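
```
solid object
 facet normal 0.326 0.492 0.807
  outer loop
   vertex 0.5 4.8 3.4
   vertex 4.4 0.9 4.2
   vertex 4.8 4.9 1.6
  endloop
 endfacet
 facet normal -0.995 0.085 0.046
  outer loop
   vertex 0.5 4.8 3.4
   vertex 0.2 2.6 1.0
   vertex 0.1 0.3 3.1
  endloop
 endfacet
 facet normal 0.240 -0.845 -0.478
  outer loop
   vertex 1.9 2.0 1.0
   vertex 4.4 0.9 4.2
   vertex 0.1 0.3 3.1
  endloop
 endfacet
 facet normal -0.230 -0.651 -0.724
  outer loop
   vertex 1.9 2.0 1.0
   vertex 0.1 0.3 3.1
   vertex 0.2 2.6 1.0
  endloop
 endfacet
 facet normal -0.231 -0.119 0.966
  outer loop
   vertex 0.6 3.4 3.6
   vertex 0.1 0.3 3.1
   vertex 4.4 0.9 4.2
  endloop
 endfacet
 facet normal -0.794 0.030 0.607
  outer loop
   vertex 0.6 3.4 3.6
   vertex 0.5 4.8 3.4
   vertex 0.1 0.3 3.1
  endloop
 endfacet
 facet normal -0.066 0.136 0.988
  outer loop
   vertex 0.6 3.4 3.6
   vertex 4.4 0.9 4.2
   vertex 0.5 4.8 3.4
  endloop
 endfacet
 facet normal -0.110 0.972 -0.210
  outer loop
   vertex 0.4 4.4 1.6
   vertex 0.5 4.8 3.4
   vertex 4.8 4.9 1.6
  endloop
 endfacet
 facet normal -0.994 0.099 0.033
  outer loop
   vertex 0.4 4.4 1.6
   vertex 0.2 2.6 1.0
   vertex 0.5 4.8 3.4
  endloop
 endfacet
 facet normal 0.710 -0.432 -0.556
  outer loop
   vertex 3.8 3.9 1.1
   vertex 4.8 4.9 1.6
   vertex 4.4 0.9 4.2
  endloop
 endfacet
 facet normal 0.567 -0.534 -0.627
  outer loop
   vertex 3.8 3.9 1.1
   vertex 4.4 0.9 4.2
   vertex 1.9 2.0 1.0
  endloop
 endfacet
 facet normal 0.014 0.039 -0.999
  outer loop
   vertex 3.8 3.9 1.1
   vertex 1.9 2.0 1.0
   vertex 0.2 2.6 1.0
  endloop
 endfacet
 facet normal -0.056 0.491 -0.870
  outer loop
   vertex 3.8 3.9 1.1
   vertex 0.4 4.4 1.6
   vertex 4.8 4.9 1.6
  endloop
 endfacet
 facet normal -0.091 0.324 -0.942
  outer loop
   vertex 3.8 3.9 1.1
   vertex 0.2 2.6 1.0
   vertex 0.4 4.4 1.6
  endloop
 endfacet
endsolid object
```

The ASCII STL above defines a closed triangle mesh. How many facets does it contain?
14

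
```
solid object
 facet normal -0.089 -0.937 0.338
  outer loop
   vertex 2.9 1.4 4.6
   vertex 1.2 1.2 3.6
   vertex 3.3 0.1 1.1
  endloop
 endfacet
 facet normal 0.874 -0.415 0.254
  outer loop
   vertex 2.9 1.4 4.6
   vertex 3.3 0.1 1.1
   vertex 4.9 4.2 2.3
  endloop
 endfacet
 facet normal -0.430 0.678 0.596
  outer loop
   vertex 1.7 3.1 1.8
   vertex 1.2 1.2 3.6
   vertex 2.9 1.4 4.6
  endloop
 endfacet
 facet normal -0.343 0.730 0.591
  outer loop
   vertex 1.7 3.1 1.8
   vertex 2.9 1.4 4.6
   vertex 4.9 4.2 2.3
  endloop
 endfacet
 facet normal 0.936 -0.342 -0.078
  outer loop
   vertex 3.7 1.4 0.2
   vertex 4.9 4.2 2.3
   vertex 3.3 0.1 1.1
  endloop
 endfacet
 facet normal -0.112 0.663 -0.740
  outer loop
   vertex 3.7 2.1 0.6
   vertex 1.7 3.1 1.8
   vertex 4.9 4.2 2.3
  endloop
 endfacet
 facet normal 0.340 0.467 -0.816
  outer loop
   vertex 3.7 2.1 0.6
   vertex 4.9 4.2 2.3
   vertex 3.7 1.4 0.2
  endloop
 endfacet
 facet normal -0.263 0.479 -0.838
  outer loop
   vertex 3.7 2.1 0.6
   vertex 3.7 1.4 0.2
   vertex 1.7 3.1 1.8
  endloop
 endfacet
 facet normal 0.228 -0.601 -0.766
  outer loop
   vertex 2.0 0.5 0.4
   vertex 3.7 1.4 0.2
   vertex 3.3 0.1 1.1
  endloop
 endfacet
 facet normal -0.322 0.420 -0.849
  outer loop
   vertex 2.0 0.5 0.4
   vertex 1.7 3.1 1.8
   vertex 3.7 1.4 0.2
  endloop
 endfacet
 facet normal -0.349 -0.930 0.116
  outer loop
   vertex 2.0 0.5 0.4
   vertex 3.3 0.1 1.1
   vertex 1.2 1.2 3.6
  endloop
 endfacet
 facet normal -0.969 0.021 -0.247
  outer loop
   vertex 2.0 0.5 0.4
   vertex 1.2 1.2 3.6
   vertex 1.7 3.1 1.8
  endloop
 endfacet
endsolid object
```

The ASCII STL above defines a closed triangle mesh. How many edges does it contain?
18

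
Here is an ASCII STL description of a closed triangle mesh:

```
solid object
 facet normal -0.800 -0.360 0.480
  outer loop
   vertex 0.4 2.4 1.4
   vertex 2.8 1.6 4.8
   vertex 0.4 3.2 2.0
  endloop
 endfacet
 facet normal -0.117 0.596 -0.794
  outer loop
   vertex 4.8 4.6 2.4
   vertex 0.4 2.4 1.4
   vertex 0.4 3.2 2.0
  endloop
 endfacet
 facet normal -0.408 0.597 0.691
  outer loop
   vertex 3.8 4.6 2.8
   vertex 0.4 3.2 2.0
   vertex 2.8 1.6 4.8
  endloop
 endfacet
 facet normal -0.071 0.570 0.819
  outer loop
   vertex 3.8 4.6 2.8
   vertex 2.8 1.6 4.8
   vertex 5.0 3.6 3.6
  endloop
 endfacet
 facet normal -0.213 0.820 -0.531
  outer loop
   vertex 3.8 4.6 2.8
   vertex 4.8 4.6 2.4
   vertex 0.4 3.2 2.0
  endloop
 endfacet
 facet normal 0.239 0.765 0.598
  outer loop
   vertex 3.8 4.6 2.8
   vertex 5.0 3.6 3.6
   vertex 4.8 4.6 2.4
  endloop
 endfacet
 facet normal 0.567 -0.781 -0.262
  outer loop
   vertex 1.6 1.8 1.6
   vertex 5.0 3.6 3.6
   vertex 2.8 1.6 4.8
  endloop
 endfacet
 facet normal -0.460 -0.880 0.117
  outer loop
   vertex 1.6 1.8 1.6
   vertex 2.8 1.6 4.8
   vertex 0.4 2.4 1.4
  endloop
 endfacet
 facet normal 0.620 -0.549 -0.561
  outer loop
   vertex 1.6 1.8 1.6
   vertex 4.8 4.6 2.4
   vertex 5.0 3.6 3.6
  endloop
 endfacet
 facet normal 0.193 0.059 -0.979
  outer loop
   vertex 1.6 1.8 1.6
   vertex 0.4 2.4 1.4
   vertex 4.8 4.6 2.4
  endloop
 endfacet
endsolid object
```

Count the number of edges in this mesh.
15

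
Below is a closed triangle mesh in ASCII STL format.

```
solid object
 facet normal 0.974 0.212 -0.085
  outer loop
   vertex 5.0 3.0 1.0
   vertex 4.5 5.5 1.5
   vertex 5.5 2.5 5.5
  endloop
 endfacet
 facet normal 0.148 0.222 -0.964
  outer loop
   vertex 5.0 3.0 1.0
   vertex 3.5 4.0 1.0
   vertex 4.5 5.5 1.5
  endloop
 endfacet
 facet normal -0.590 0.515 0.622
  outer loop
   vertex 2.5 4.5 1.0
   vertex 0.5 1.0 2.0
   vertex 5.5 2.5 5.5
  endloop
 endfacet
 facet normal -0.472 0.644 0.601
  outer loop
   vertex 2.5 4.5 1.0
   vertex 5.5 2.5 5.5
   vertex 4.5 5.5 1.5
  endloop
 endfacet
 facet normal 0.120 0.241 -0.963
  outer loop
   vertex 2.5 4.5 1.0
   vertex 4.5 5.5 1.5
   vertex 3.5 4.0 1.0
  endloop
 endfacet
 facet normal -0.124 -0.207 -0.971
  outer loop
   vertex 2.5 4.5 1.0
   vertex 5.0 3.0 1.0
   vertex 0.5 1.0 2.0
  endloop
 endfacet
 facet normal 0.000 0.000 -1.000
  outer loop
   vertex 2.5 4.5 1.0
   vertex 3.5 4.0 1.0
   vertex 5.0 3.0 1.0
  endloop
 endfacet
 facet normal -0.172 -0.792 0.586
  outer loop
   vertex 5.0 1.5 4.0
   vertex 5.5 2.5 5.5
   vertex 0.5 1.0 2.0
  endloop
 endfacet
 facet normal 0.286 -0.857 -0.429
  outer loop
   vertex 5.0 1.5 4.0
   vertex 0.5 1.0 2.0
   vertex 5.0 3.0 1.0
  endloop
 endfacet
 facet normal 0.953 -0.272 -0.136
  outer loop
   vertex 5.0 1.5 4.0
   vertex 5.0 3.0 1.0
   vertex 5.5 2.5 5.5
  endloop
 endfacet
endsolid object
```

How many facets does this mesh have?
10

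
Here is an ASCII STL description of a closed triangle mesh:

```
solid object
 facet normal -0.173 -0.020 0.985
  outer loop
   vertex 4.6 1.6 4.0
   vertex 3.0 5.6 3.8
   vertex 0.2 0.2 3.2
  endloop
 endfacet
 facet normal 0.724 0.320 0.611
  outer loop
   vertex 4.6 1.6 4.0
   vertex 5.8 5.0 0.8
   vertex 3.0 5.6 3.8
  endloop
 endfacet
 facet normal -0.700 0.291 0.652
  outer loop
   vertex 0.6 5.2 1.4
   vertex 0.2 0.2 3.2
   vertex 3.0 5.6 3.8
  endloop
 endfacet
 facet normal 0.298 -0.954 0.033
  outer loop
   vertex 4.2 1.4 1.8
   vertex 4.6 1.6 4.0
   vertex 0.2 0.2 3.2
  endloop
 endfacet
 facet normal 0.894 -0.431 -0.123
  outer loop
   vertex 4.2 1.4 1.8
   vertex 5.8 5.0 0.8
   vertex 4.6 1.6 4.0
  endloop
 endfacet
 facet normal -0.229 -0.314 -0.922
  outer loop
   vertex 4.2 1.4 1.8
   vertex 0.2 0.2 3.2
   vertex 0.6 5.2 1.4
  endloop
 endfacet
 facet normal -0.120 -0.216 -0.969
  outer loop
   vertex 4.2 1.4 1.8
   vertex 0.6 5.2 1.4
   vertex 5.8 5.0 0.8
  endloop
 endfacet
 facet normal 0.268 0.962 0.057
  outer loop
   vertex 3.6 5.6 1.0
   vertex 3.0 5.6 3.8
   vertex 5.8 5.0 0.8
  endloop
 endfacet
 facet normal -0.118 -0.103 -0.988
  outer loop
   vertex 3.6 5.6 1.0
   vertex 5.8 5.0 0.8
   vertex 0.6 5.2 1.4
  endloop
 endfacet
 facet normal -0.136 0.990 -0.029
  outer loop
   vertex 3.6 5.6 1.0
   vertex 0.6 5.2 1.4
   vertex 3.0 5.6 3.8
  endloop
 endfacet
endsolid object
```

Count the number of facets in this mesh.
10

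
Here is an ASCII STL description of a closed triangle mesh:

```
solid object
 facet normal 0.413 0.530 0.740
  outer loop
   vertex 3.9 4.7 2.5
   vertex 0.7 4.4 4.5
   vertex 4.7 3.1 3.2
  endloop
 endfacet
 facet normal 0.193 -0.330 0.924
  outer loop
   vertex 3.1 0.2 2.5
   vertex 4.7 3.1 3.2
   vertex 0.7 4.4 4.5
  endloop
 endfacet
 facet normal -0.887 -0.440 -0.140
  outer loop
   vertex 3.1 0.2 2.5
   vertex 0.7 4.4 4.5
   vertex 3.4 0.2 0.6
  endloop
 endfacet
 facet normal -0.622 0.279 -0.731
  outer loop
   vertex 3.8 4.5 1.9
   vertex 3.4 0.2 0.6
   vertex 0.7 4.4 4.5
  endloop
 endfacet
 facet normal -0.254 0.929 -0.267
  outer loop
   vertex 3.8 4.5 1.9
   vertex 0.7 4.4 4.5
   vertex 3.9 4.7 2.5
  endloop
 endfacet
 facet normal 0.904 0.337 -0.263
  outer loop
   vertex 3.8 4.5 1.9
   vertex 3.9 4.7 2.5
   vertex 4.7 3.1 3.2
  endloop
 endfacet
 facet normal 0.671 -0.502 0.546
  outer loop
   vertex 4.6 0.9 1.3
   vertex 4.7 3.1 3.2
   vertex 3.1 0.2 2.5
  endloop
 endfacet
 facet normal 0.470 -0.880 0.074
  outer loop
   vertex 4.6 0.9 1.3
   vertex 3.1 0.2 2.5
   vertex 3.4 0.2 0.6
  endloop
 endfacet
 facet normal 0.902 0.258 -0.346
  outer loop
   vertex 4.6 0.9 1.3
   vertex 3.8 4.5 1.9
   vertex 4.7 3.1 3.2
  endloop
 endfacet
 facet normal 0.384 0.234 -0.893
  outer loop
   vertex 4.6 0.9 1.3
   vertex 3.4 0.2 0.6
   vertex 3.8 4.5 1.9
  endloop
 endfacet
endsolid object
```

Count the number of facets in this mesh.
10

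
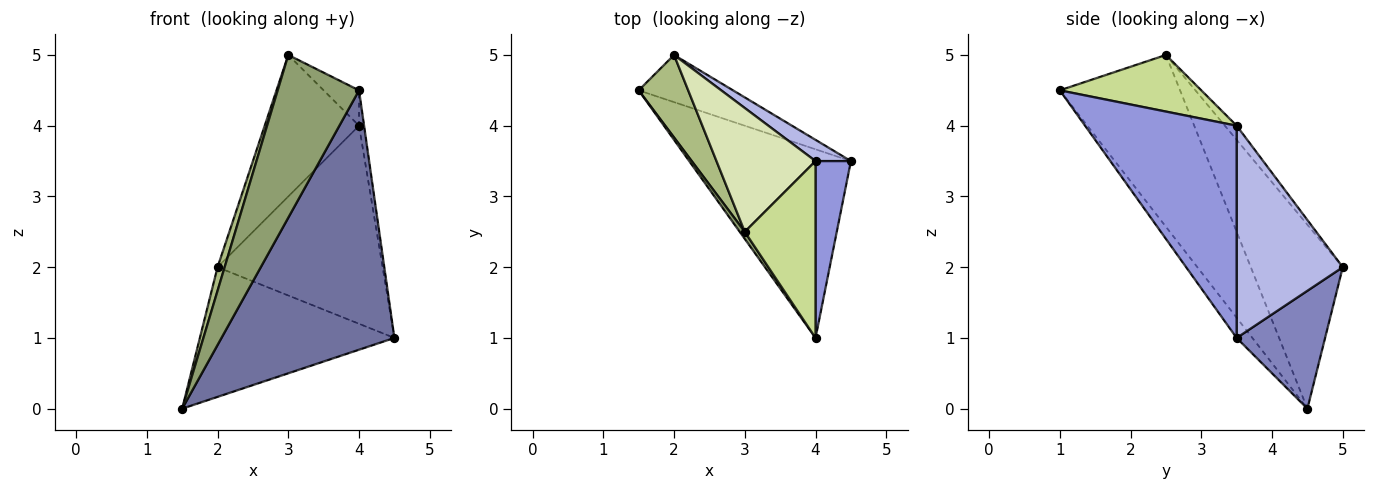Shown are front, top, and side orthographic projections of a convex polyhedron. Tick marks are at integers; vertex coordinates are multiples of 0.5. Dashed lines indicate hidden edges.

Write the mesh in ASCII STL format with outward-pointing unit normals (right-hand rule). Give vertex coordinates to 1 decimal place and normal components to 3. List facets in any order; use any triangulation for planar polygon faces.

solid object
 facet normal -0.073 -0.807 -0.587
  outer loop
   vertex 4.0 1.0 4.5
   vertex 1.5 4.5 0.0
   vertex 4.5 3.5 1.0
  endloop
 endfacet
 facet normal 0.393 0.864 -0.314
  outer loop
   vertex 2.0 5.0 2.0
   vertex 4.5 3.5 1.0
   vertex 1.5 4.5 0.0
  endloop
 endfacet
 facet normal 0.986 0.033 0.164
  outer loop
   vertex 4.0 3.5 4.0
   vertex 4.0 1.0 4.5
   vertex 4.5 3.5 1.0
  endloop
 endfacet
 facet normal 0.539 0.838 0.090
  outer loop
   vertex 4.0 3.5 4.0
   vertex 4.5 3.5 1.0
   vertex 2.0 5.0 2.0
  endloop
 endfacet
 facet normal -0.828 -0.560 0.024
  outer loop
   vertex 3.0 2.5 5.0
   vertex 1.5 4.5 0.0
   vertex 4.0 1.0 4.5
  endloop
 endfacet
 facet normal -0.963 -0.074 0.259
  outer loop
   vertex 3.0 2.5 5.0
   vertex 2.0 5.0 2.0
   vertex 1.5 4.5 0.0
  endloop
 endfacet
 facet normal 0.617 0.154 0.772
  outer loop
   vertex 3.0 2.5 5.0
   vertex 4.0 1.0 4.5
   vertex 4.0 3.5 4.0
  endloop
 endfacet
 facet normal -0.094 0.749 0.656
  outer loop
   vertex 3.0 2.5 5.0
   vertex 4.0 3.5 4.0
   vertex 2.0 5.0 2.0
  endloop
 endfacet
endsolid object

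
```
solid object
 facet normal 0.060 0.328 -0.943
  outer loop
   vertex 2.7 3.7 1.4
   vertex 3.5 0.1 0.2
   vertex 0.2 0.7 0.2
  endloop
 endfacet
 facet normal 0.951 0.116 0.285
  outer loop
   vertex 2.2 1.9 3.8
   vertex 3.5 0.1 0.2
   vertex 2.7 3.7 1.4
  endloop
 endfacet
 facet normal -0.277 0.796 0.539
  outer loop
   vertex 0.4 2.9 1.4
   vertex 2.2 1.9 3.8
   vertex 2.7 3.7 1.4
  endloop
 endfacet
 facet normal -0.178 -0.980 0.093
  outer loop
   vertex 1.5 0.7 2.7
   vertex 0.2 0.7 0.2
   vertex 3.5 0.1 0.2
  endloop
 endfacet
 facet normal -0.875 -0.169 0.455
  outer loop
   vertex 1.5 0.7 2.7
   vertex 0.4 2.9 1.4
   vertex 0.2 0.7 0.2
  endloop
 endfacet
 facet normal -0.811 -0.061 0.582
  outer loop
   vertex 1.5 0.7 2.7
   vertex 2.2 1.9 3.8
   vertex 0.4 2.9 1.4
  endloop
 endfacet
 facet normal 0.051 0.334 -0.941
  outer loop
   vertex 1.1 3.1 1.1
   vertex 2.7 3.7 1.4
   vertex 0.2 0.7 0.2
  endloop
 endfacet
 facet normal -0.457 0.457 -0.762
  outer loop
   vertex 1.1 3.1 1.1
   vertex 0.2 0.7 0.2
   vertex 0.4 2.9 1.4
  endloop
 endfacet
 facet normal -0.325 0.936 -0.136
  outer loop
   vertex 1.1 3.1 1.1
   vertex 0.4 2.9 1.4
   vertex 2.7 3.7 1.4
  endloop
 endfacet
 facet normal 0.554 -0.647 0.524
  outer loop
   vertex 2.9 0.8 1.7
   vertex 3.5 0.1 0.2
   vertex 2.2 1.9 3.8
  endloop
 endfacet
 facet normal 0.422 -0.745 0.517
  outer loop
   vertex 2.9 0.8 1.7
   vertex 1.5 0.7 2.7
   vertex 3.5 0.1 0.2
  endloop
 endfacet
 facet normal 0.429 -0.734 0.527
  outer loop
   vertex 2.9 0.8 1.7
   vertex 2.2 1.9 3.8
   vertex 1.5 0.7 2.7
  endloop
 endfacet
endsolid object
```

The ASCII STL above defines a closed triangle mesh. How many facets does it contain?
12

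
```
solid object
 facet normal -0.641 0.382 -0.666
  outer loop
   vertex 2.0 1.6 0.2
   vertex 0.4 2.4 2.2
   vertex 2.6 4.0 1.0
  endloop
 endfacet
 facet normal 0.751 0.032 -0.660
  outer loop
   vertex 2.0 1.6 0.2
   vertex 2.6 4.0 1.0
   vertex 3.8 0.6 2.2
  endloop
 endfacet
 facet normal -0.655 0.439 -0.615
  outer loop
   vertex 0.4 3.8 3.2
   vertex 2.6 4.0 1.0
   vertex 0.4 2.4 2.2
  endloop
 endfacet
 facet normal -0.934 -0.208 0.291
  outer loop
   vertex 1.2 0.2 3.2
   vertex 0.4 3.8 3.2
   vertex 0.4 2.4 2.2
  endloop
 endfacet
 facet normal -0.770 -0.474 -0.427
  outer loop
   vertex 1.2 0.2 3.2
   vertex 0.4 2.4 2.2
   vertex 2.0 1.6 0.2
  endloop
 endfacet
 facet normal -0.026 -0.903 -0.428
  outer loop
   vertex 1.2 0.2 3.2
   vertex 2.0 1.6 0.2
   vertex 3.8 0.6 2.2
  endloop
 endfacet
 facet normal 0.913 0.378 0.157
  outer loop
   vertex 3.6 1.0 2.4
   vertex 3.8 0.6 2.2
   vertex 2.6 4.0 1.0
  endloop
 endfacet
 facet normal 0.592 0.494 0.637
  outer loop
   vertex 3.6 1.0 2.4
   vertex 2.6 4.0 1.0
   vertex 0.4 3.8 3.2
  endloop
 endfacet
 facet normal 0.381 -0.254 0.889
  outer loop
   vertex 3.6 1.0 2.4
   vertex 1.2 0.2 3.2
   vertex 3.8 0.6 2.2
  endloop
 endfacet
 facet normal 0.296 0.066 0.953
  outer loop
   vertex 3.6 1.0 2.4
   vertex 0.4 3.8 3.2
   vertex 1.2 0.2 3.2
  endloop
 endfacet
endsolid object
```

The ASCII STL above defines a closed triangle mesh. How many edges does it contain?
15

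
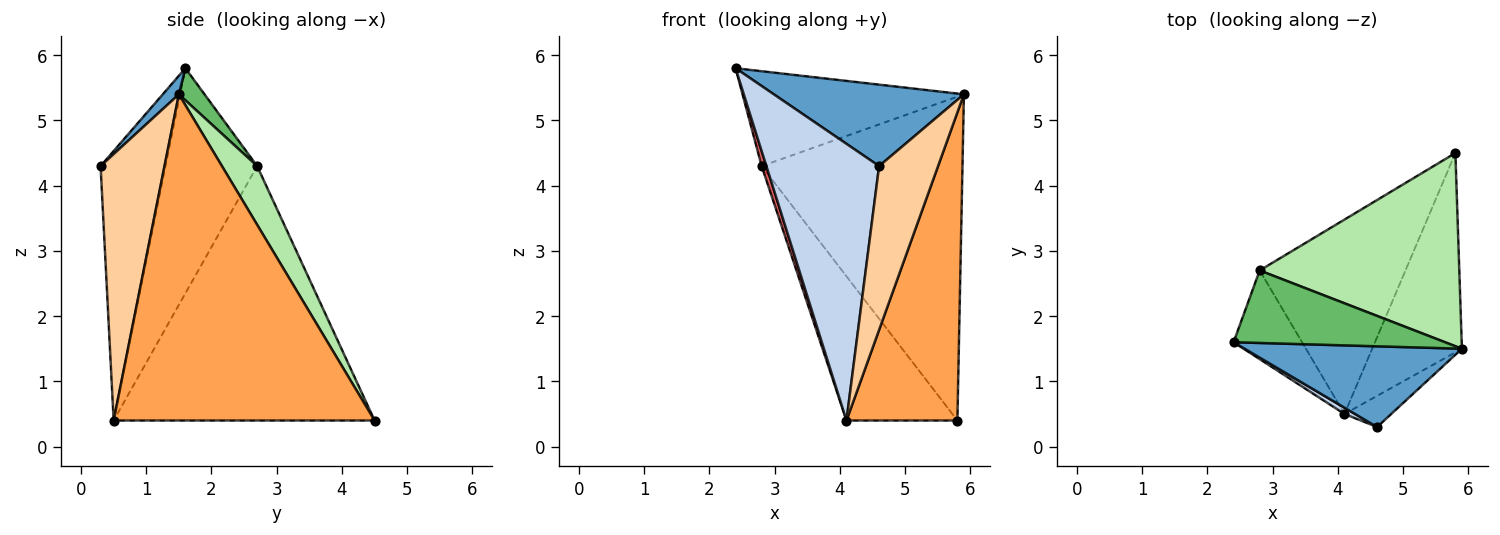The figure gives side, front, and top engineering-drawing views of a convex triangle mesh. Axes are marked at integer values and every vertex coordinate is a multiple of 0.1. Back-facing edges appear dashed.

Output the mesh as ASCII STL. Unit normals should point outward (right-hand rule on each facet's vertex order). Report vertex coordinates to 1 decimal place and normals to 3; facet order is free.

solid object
 facet normal 0.060 -0.709 0.703
  outer loop
   vertex 4.6 0.3 4.3
   vertex 5.9 1.5 5.4
   vertex 2.4 1.6 5.8
  endloop
 endfacet
 facet normal -0.499 -0.867 0.020
  outer loop
   vertex 4.1 0.5 0.4
   vertex 4.6 0.3 4.3
   vertex 2.4 1.6 5.8
  endloop
 endfacet
 facet normal 0.892 -0.379 -0.245
  outer loop
   vertex 4.1 0.5 0.4
   vertex 5.8 4.5 0.4
   vertex 5.9 1.5 5.4
  endloop
 endfacet
 facet normal 0.729 -0.672 -0.128
  outer loop
   vertex 4.1 0.5 0.4
   vertex 5.9 1.5 5.4
   vertex 4.6 0.3 4.3
  endloop
 endfacet
 facet normal 0.092 0.791 0.605
  outer loop
   vertex 2.8 2.7 4.3
   vertex 2.4 1.6 5.8
   vertex 5.9 1.5 5.4
  endloop
 endfacet
 facet normal 0.149 0.849 0.507
  outer loop
   vertex 2.8 2.7 4.3
   vertex 5.9 1.5 5.4
   vertex 5.8 4.5 0.4
  endloop
 endfacet
 facet normal -0.956 -0.049 -0.291
  outer loop
   vertex 2.8 2.7 4.3
   vertex 4.1 0.5 0.4
   vertex 2.4 1.6 5.8
  endloop
 endfacet
 facet normal -0.814 0.346 -0.467
  outer loop
   vertex 2.8 2.7 4.3
   vertex 5.8 4.5 0.4
   vertex 4.1 0.5 0.4
  endloop
 endfacet
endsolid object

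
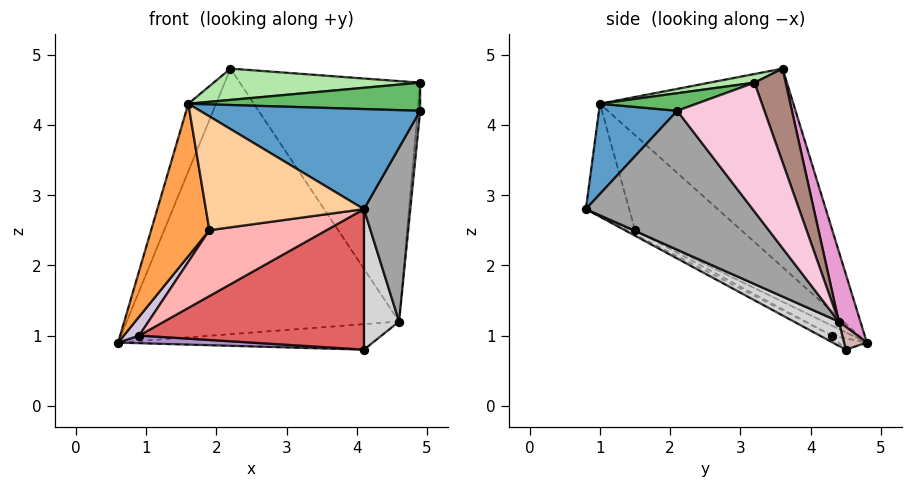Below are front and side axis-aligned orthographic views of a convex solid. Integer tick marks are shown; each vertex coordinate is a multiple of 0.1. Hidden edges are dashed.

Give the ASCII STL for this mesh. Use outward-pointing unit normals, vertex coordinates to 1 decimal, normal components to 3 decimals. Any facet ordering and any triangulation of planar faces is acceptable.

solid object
 facet normal 0.276 -0.778 0.564
  outer loop
   vertex 1.6 1.0 4.3
   vertex 4.1 0.8 2.8
   vertex 4.9 2.1 4.2
  endloop
 endfacet
 facet normal -0.903 0.129 0.410
  outer loop
   vertex 2.2 3.6 4.8
   vertex 0.6 4.8 0.9
   vertex 1.6 1.0 4.3
  endloop
 endfacet
 facet normal -0.844 -0.463 -0.269
  outer loop
   vertex 1.9 1.5 2.5
   vertex 1.6 1.0 4.3
   vertex 0.6 4.8 0.9
  endloop
 endfacet
 facet normal -0.252 -0.921 -0.298
  outer loop
   vertex 1.9 1.5 2.5
   vertex 4.1 0.8 2.8
   vertex 1.6 1.0 4.3
  endloop
 endfacet
 facet normal 0.141 -0.338 0.930
  outer loop
   vertex 4.9 3.2 4.6
   vertex 1.6 1.0 4.3
   vertex 4.9 2.1 4.2
  endloop
 endfacet
 facet normal 0.043 -0.198 0.979
  outer loop
   vertex 4.9 3.2 4.6
   vertex 2.2 3.6 4.8
   vertex 1.6 1.0 4.3
  endloop
 endfacet
 facet normal -0.025 -0.475 -0.879
  outer loop
   vertex 0.9 4.3 1.0
   vertex 4.1 4.5 0.8
   vertex 4.1 0.8 2.8
  endloop
 endfacet
 facet normal -0.034 -0.481 -0.876
  outer loop
   vertex 0.9 4.3 1.0
   vertex 4.1 0.8 2.8
   vertex 1.9 1.5 2.5
  endloop
 endfacet
 facet normal -0.047 -0.223 -0.974
  outer loop
   vertex 0.9 4.3 1.0
   vertex 0.6 4.8 0.9
   vertex 4.1 4.5 0.8
  endloop
 endfacet
 facet normal -0.694 -0.517 -0.502
  outer loop
   vertex 0.9 4.3 1.0
   vertex 1.9 1.5 2.5
   vertex 0.6 4.8 0.9
  endloop
 endfacet
 facet normal 0.162 0.935 0.316
  outer loop
   vertex 4.6 4.4 1.2
   vertex 2.2 3.6 4.8
   vertex 4.9 3.2 4.6
  endloop
 endfacet
 facet normal 0.088 0.987 0.136
  outer loop
   vertex 4.6 4.4 1.2
   vertex 4.1 4.5 0.8
   vertex 0.6 4.8 0.9
  endloop
 endfacet
 facet normal 0.076 0.961 0.265
  outer loop
   vertex 4.6 4.4 1.2
   vertex 0.6 4.8 0.9
   vertex 2.2 3.6 4.8
  endloop
 endfacet
 facet normal 0.997 0.028 -0.078
  outer loop
   vertex 4.6 4.4 1.2
   vertex 4.9 3.2 4.6
   vertex 4.9 2.1 4.2
  endloop
 endfacet
 facet normal 0.922 -0.256 -0.289
  outer loop
   vertex 4.6 4.4 1.2
   vertex 4.9 2.1 4.2
   vertex 4.1 0.8 2.8
  endloop
 endfacet
 facet normal 0.520 -0.406 -0.751
  outer loop
   vertex 4.6 4.4 1.2
   vertex 4.1 0.8 2.8
   vertex 4.1 4.5 0.8
  endloop
 endfacet
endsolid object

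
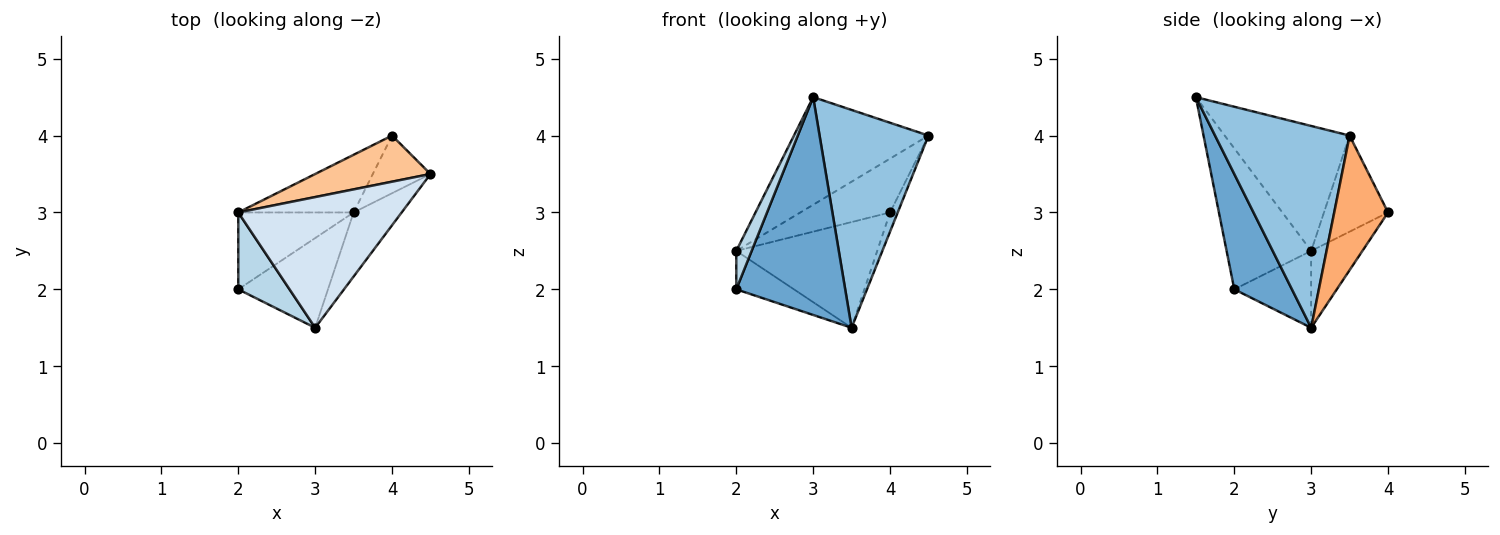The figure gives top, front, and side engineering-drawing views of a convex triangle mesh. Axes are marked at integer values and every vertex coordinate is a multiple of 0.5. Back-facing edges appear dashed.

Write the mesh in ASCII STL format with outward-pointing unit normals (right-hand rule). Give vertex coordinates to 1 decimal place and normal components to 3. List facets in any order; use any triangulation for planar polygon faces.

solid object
 facet normal 0.440 -0.831 -0.342
  outer loop
   vertex 3.5 3.0 1.5
   vertex 3.0 1.5 4.5
   vertex 2.0 2.0 2.0
  endloop
 endfacet
 facet normal 0.764 -0.619 -0.182
  outer loop
   vertex 3.5 3.0 1.5
   vertex 4.5 3.5 4.0
   vertex 3.0 1.5 4.5
  endloop
 endfacet
 facet normal -0.926 -0.168 0.337
  outer loop
   vertex 2.0 3.0 2.5
   vertex 2.0 2.0 2.0
   vertex 3.0 1.5 4.5
  endloop
 endfacet
 facet normal -0.508 0.547 0.665
  outer loop
   vertex 2.0 3.0 2.5
   vertex 3.0 1.5 4.5
   vertex 4.5 3.5 4.0
  endloop
 endfacet
 facet normal -0.512 0.384 -0.768
  outer loop
   vertex 2.0 3.0 2.5
   vertex 3.5 3.0 1.5
   vertex 2.0 2.0 2.0
  endloop
 endfacet
 facet normal 0.911 0.130 -0.391
  outer loop
   vertex 4.0 4.0 3.0
   vertex 4.5 3.5 4.0
   vertex 3.5 3.0 1.5
  endloop
 endfacet
 facet normal -0.477 0.667 0.572
  outer loop
   vertex 4.0 4.0 3.0
   vertex 2.0 3.0 2.5
   vertex 4.5 3.5 4.0
  endloop
 endfacet
 facet normal -0.304 0.836 -0.456
  outer loop
   vertex 4.0 4.0 3.0
   vertex 3.5 3.0 1.5
   vertex 2.0 3.0 2.5
  endloop
 endfacet
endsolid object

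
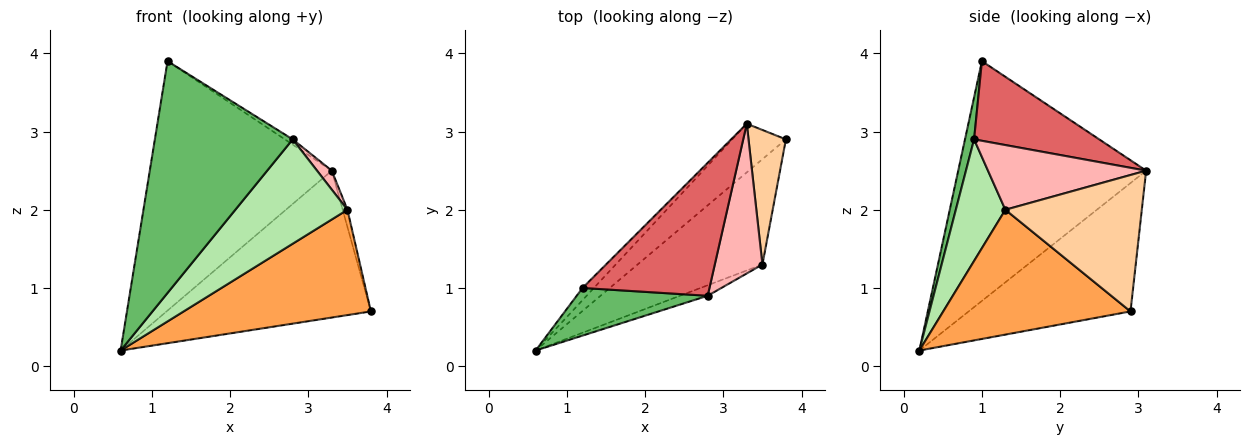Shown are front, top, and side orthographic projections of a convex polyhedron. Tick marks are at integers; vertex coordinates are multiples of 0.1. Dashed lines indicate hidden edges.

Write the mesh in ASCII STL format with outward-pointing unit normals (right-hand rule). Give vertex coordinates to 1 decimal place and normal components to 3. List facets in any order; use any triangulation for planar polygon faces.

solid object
 facet normal -0.601 0.759 -0.251
  outer loop
   vertex 3.3 3.1 2.5
   vertex 3.8 2.9 0.7
   vertex 0.6 0.2 0.2
  endloop
 endfacet
 facet normal -0.718 0.695 -0.034
  outer loop
   vertex 1.2 1.0 3.9
   vertex 3.3 3.1 2.5
   vertex 0.6 0.2 0.2
  endloop
 endfacet
 facet normal 0.577 -0.577 -0.577
  outer loop
   vertex 3.5 1.3 2.0
   vertex 0.6 0.2 0.2
   vertex 3.8 2.9 0.7
  endloop
 endfacet
 facet normal 0.964 0.034 0.264
  outer loop
   vertex 3.5 1.3 2.0
   vertex 3.8 2.9 0.7
   vertex 3.3 3.1 2.5
  endloop
 endfacet
 facet normal 0.064 -0.977 0.201
  outer loop
   vertex 2.8 0.9 2.9
   vertex 1.2 1.0 3.9
   vertex 0.6 0.2 0.2
  endloop
 endfacet
 facet normal 0.402 -0.911 -0.092
  outer loop
   vertex 2.8 0.9 2.9
   vertex 0.6 0.2 0.2
   vertex 3.5 1.3 2.0
  endloop
 endfacet
 facet normal 0.531 0.033 0.847
  outer loop
   vertex 2.8 0.9 2.9
   vertex 3.3 3.1 2.5
   vertex 1.2 1.0 3.9
  endloop
 endfacet
 facet normal 0.803 -0.075 0.591
  outer loop
   vertex 2.8 0.9 2.9
   vertex 3.5 1.3 2.0
   vertex 3.3 3.1 2.5
  endloop
 endfacet
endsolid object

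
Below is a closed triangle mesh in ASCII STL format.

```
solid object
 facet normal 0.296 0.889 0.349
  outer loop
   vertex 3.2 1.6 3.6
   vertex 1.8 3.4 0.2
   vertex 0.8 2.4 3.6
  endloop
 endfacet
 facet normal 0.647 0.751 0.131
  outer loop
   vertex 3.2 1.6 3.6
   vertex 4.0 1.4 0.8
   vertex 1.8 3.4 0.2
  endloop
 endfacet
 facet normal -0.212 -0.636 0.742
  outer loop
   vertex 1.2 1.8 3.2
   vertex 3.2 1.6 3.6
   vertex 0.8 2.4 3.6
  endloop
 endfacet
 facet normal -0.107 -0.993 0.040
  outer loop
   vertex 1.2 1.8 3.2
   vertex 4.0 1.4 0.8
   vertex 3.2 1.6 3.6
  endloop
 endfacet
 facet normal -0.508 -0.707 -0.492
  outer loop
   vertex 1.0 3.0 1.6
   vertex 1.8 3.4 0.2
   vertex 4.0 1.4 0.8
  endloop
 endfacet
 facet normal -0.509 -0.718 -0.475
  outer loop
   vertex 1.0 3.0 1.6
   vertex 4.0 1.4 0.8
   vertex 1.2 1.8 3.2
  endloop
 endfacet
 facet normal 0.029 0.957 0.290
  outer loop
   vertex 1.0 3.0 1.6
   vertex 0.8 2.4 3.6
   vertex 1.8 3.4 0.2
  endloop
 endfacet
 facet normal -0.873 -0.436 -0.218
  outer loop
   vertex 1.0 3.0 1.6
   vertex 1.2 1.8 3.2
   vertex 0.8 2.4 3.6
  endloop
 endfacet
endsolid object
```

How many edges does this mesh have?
12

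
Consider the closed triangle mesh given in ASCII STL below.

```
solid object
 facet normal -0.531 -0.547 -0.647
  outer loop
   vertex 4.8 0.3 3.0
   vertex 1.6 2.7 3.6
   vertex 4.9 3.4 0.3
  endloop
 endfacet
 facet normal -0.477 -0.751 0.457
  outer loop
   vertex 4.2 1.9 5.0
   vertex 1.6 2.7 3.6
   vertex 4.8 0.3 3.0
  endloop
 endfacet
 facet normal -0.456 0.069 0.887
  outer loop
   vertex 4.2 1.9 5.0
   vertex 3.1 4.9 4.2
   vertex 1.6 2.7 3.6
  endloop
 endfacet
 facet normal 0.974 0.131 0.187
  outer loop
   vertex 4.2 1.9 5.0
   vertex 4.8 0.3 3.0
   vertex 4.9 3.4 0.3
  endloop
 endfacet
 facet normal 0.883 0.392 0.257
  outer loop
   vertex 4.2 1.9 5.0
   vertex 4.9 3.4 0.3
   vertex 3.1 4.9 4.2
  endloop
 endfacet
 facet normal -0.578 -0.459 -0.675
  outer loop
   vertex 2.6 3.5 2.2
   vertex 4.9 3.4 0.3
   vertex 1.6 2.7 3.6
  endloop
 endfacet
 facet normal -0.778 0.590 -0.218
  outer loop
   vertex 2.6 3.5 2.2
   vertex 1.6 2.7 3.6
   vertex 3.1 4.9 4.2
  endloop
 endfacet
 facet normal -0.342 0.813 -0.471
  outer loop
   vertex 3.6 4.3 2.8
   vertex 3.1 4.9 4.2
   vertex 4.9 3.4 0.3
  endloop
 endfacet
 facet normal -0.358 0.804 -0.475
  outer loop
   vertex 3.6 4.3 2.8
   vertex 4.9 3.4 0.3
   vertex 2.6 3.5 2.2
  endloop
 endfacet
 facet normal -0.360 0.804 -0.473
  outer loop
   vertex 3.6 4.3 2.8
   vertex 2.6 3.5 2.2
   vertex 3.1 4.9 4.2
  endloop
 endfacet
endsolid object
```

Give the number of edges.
15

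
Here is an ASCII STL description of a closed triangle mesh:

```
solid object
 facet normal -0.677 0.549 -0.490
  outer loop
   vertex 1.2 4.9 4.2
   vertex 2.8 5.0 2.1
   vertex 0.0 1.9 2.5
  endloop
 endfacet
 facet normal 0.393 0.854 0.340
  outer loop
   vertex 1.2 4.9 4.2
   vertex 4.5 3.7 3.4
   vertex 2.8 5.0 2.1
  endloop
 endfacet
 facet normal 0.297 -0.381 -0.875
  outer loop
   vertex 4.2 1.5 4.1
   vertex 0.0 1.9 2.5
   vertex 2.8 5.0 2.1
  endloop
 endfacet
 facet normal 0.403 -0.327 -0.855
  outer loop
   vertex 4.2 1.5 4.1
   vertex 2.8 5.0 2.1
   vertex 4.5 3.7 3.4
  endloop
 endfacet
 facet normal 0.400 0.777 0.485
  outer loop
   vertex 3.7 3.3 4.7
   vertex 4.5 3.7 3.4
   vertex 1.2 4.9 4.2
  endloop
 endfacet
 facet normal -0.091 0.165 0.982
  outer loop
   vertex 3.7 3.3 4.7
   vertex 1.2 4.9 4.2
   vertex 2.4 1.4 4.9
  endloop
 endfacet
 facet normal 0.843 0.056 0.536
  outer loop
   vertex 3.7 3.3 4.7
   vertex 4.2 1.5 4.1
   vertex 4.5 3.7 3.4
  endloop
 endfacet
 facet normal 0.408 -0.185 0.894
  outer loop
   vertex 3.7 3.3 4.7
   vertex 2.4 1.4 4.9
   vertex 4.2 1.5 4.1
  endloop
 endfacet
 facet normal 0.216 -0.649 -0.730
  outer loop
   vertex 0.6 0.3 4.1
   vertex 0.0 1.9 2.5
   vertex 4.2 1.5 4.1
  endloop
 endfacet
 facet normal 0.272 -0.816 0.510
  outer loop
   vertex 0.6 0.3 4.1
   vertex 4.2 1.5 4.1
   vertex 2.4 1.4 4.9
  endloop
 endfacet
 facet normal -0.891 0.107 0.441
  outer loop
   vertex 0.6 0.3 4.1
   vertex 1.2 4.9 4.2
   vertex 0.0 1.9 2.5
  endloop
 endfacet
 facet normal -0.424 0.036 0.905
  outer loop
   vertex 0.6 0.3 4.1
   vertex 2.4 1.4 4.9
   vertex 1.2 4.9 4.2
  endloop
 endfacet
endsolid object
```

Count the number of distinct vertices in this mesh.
8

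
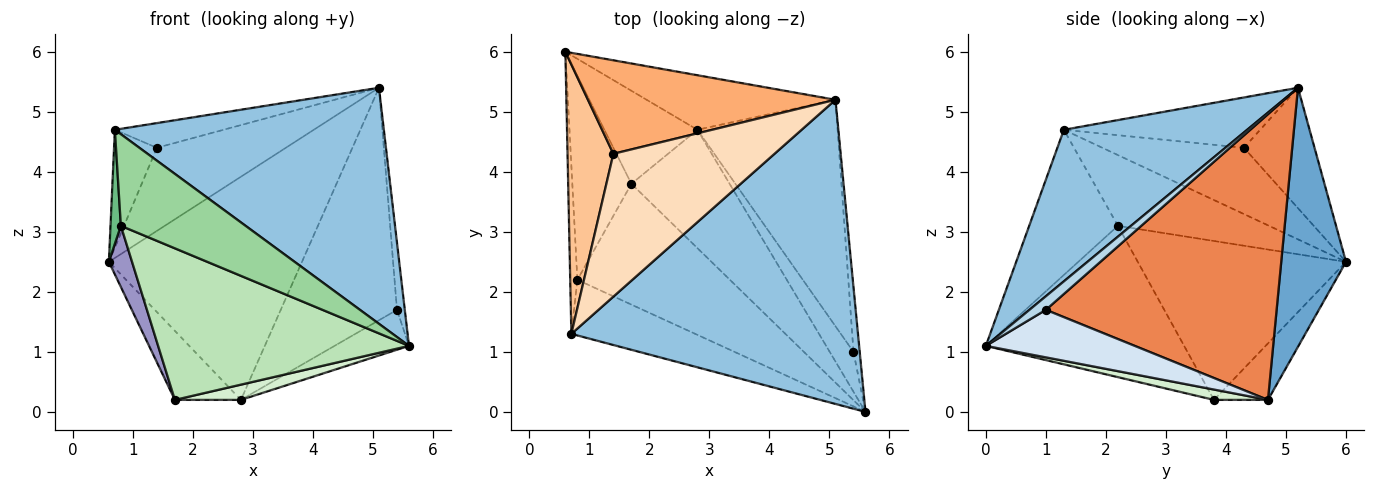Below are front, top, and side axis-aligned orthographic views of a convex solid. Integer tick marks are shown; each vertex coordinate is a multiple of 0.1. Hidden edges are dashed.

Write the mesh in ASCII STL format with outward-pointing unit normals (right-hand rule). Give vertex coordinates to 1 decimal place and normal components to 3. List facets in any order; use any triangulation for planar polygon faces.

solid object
 facet normal 0.310 0.924 -0.226
  outer loop
   vertex 2.8 4.7 0.2
   vertex 0.6 6.0 2.5
   vertex 5.1 5.2 5.4
  endloop
 endfacet
 facet normal 0.385 -0.566 0.729
  outer loop
   vertex 0.7 1.3 4.7
   vertex 5.6 0.0 1.1
   vertex 5.1 5.2 5.4
  endloop
 endfacet
 facet normal 0.835 0.396 -0.382
  outer loop
   vertex 5.4 1.0 1.7
   vertex 5.1 5.2 5.4
   vertex 5.6 0.0 1.1
  endloop
 endfacet
 facet normal 0.816 0.408 -0.408
  outer loop
   vertex 5.4 1.0 1.7
   vertex 5.6 0.0 1.1
   vertex 2.8 4.7 0.2
  endloop
 endfacet
 facet normal 0.818 0.412 -0.401
  outer loop
   vertex 5.4 1.0 1.7
   vertex 2.8 4.7 0.2
   vertex 5.1 5.2 5.4
  endloop
 endfacet
 facet normal -0.342 0.624 0.702
  outer loop
   vertex 1.4 4.3 4.4
   vertex 5.1 5.2 5.4
   vertex 0.6 6.0 2.5
  endloop
 endfacet
 facet normal -0.798 0.241 0.552
  outer loop
   vertex 1.4 4.3 4.4
   vertex 0.6 6.0 2.5
   vertex 0.7 1.3 4.7
  endloop
 endfacet
 facet normal -0.294 0.163 0.942
  outer loop
   vertex 1.4 4.3 4.4
   vertex 0.7 1.3 4.7
   vertex 5.1 5.2 5.4
  endloop
 endfacet
 facet normal -0.993 -0.068 -0.100
  outer loop
   vertex 0.8 2.2 3.1
   vertex 0.7 1.3 4.7
   vertex 0.6 6.0 2.5
  endloop
 endfacet
 facet normal -0.520 -0.730 -0.443
  outer loop
   vertex 0.8 2.2 3.1
   vertex 5.6 0.0 1.1
   vertex 0.7 1.3 4.7
  endloop
 endfacet
 facet normal -0.526 -0.665 -0.530
  outer loop
   vertex 1.7 3.8 0.2
   vertex 5.6 0.0 1.1
   vertex 0.8 2.2 3.1
  endloop
 endfacet
 facet normal 0.104 -0.127 -0.986
  outer loop
   vertex 1.7 3.8 0.2
   vertex 2.8 4.7 0.2
   vertex 5.6 0.0 1.1
  endloop
 endfacet
 facet normal -0.932 -0.104 -0.347
  outer loop
   vertex 1.7 3.8 0.2
   vertex 0.8 2.2 3.1
   vertex 0.6 6.0 2.5
  endloop
 endfacet
 facet normal -0.438 0.536 -0.722
  outer loop
   vertex 1.7 3.8 0.2
   vertex 0.6 6.0 2.5
   vertex 2.8 4.7 0.2
  endloop
 endfacet
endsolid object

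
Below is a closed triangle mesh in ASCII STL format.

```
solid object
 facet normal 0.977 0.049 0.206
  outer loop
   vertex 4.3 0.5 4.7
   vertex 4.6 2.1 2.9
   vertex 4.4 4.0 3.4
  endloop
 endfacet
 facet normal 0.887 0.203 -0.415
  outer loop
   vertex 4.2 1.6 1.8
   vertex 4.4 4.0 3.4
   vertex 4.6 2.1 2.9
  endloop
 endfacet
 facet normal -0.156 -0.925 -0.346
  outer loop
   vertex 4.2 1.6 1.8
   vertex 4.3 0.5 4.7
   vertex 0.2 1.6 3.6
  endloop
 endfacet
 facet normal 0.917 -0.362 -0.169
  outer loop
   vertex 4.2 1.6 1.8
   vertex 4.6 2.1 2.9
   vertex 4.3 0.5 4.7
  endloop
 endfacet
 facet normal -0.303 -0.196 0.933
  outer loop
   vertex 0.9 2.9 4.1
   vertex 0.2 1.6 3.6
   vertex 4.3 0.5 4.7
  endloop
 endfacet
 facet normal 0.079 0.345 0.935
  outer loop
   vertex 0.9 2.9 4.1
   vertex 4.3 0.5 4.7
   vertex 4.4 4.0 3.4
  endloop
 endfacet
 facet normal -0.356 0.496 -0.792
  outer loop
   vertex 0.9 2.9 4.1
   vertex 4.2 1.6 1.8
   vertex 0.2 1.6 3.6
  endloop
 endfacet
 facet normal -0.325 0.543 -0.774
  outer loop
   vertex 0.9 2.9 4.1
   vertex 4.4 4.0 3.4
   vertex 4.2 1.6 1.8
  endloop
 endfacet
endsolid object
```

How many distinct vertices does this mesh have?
6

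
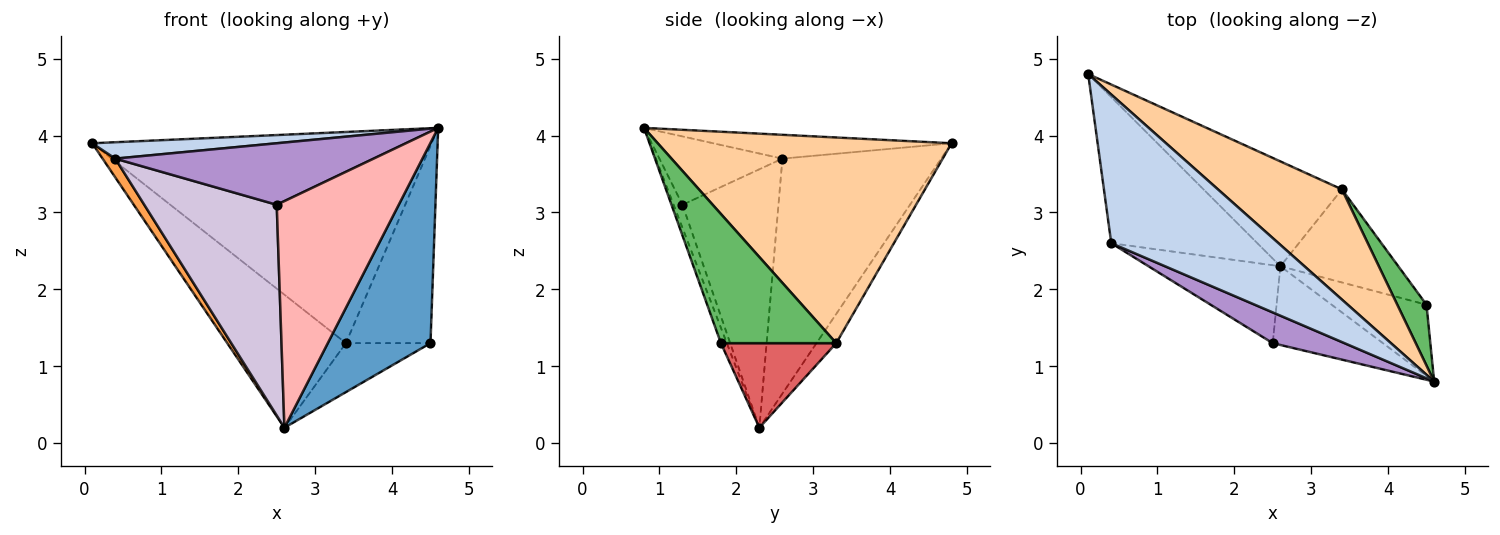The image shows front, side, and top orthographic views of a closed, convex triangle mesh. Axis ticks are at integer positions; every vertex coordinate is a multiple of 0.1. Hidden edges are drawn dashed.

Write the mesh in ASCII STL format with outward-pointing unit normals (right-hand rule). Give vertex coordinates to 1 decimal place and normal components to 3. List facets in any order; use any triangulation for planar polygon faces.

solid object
 facet normal -0.054 -0.941 -0.334
  outer loop
   vertex 4.5 1.8 1.3
   vertex 4.6 0.8 4.1
   vertex 2.6 2.3 0.2
  endloop
 endfacet
 facet normal -0.140 -0.109 0.984
  outer loop
   vertex 0.4 2.6 3.7
   vertex 4.6 0.8 4.1
   vertex 0.1 4.8 3.9
  endloop
 endfacet
 facet normal -0.847 -0.068 -0.527
  outer loop
   vertex 0.4 2.6 3.7
   vertex 0.1 4.8 3.9
   vertex 2.6 2.3 0.2
  endloop
 endfacet
 facet normal 0.609 0.703 0.367
  outer loop
   vertex 3.4 3.3 1.3
   vertex 0.1 4.8 3.9
   vertex 4.6 0.8 4.1
  endloop
 endfacet
 facet normal 0.793 0.582 0.179
  outer loop
   vertex 3.4 3.3 1.3
   vertex 4.6 0.8 4.1
   vertex 4.5 1.8 1.3
  endloop
 endfacet
 facet normal -0.130 0.779 -0.614
  outer loop
   vertex 3.4 3.3 1.3
   vertex 2.6 2.3 0.2
   vertex 0.1 4.8 3.9
  endloop
 endfacet
 facet normal 0.536 0.393 -0.747
  outer loop
   vertex 3.4 3.3 1.3
   vertex 4.5 1.8 1.3
   vertex 2.6 2.3 0.2
  endloop
 endfacet
 facet normal -0.069 -0.942 -0.327
  outer loop
   vertex 2.5 1.3 3.1
   vertex 2.6 2.3 0.2
   vertex 4.6 0.8 4.1
  endloop
 endfacet
 facet normal -0.392 -0.823 0.411
  outer loop
   vertex 2.5 1.3 3.1
   vertex 4.6 0.8 4.1
   vertex 0.4 2.6 3.7
  endloop
 endfacet
 facet normal -0.562 -0.776 -0.287
  outer loop
   vertex 2.5 1.3 3.1
   vertex 0.4 2.6 3.7
   vertex 2.6 2.3 0.2
  endloop
 endfacet
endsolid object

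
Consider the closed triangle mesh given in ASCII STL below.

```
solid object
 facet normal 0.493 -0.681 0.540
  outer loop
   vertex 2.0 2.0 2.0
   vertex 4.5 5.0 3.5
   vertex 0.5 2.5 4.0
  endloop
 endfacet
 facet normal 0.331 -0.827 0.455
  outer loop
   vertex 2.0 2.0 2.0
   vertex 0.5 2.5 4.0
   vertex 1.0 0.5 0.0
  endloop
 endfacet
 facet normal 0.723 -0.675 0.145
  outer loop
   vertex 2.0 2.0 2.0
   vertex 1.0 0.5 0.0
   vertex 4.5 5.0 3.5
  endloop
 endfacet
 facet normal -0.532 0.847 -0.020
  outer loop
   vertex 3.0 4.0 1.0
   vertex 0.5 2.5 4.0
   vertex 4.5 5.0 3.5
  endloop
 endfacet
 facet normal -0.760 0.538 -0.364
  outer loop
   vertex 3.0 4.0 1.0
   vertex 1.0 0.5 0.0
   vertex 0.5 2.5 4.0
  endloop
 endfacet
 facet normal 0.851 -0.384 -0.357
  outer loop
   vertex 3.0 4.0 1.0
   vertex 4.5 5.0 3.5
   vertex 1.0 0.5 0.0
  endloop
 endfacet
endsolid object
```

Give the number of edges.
9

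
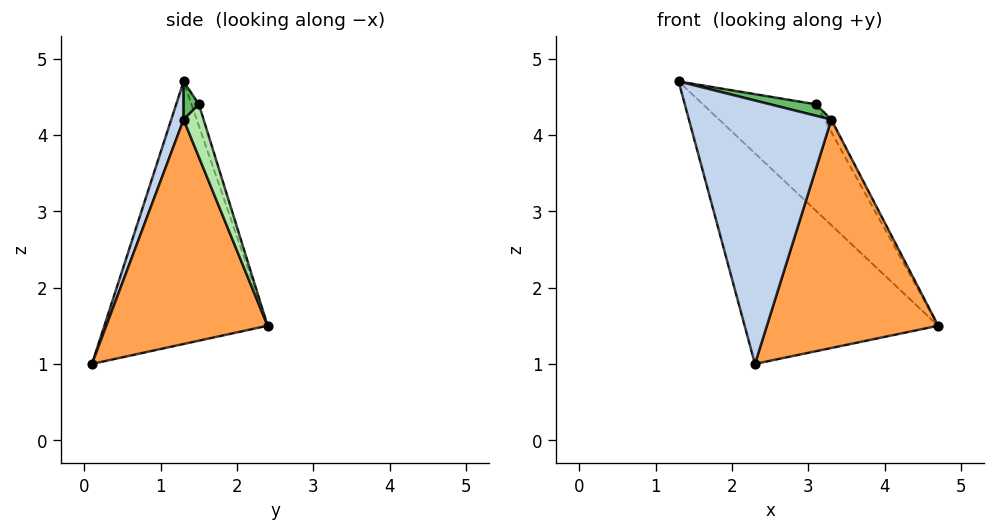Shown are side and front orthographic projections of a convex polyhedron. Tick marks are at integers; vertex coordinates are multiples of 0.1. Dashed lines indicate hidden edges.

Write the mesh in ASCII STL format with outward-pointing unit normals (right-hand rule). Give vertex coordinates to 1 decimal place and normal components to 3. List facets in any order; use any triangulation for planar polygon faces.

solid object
 facet normal -0.594 0.704 -0.389
  outer loop
   vertex 2.3 0.1 1.0
   vertex 1.3 1.3 4.7
   vertex 4.7 2.4 1.5
  endloop
 endfacet
 facet normal 0.082 -0.941 0.327
  outer loop
   vertex 3.3 1.3 4.2
   vertex 1.3 1.3 4.7
   vertex 2.3 0.1 1.0
  endloop
 endfacet
 facet normal 0.684 -0.727 0.059
  outer loop
   vertex 3.3 1.3 4.2
   vertex 2.3 0.1 1.0
   vertex 4.7 2.4 1.5
  endloop
 endfacet
 facet normal -0.063 0.962 0.264
  outer loop
   vertex 3.1 1.5 4.4
   vertex 4.7 2.4 1.5
   vertex 1.3 1.3 4.7
  endloop
 endfacet
 facet normal 0.196 -0.588 0.784
  outer loop
   vertex 3.1 1.5 4.4
   vertex 1.3 1.3 4.7
   vertex 3.3 1.3 4.2
  endloop
 endfacet
 facet normal 0.803 0.275 0.528
  outer loop
   vertex 3.1 1.5 4.4
   vertex 3.3 1.3 4.2
   vertex 4.7 2.4 1.5
  endloop
 endfacet
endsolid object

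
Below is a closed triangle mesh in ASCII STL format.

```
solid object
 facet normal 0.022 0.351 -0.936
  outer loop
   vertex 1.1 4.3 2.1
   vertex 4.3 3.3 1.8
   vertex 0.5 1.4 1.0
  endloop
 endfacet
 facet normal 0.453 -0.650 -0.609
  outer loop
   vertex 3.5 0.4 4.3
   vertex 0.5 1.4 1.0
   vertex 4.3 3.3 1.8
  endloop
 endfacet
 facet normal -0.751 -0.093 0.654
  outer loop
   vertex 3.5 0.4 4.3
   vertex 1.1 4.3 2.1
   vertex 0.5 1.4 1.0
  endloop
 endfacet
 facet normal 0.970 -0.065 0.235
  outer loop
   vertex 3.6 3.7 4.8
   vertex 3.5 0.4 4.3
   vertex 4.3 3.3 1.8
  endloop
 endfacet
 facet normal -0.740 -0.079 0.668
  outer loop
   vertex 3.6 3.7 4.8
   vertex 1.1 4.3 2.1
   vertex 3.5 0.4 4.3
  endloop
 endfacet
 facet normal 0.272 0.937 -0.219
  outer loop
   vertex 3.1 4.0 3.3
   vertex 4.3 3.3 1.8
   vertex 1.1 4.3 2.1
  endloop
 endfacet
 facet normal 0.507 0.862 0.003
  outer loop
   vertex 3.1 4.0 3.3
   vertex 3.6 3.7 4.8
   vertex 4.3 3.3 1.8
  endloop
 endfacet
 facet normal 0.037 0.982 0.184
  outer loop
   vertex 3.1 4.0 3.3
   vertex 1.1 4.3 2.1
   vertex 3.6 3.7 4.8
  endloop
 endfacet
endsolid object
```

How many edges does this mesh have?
12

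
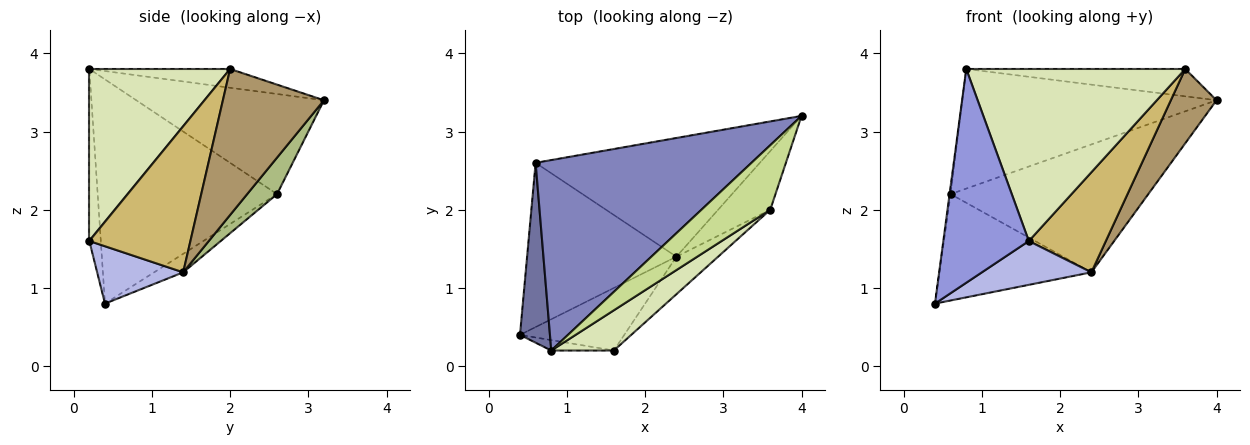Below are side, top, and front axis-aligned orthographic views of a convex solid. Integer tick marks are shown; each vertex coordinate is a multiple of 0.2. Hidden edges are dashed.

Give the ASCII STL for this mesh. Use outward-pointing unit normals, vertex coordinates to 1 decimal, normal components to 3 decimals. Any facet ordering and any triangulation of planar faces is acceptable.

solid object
 facet normal -0.991 0.006 0.133
  outer loop
   vertex 0.6 2.6 2.2
   vertex 0.4 0.4 0.8
   vertex 0.8 0.2 3.8
  endloop
 endfacet
 facet normal -0.366 0.495 0.788
  outer loop
   vertex 0.6 2.6 2.2
   vertex 0.8 0.2 3.8
   vertex 4.0 3.2 3.4
  endloop
 endfacet
 facet normal -0.133 -0.990 -0.048
  outer loop
   vertex 1.6 0.2 1.6
   vertex 0.8 0.2 3.8
   vertex 0.4 0.4 0.8
  endloop
 endfacet
 facet normal 0.411 -0.523 -0.747
  outer loop
   vertex 2.4 1.4 1.2
   vertex 1.6 0.2 1.6
   vertex 0.4 0.4 0.8
  endloop
 endfacet
 facet normal -0.103 0.541 -0.835
  outer loop
   vertex 2.4 1.4 1.2
   vertex 0.4 0.4 0.8
   vertex 0.6 2.6 2.2
  endloop
 endfacet
 facet normal 0.110 0.729 -0.676
  outer loop
   vertex 2.4 1.4 1.2
   vertex 0.6 2.6 2.2
   vertex 4.0 3.2 3.4
  endloop
 endfacet
 facet normal -0.244 0.379 0.893
  outer loop
   vertex 3.6 2.0 3.8
   vertex 4.0 3.2 3.4
   vertex 0.8 0.2 3.8
  endloop
 endfacet
 facet normal 0.531 -0.825 0.193
  outer loop
   vertex 3.6 2.0 3.8
   vertex 0.8 0.2 3.8
   vertex 1.6 0.2 1.6
  endloop
 endfacet
 facet normal 0.866 -0.392 -0.309
  outer loop
   vertex 3.6 2.0 3.8
   vertex 2.4 1.4 1.2
   vertex 4.0 3.2 3.4
  endloop
 endfacet
 facet normal 0.776 -0.591 -0.222
  outer loop
   vertex 3.6 2.0 3.8
   vertex 1.6 0.2 1.6
   vertex 2.4 1.4 1.2
  endloop
 endfacet
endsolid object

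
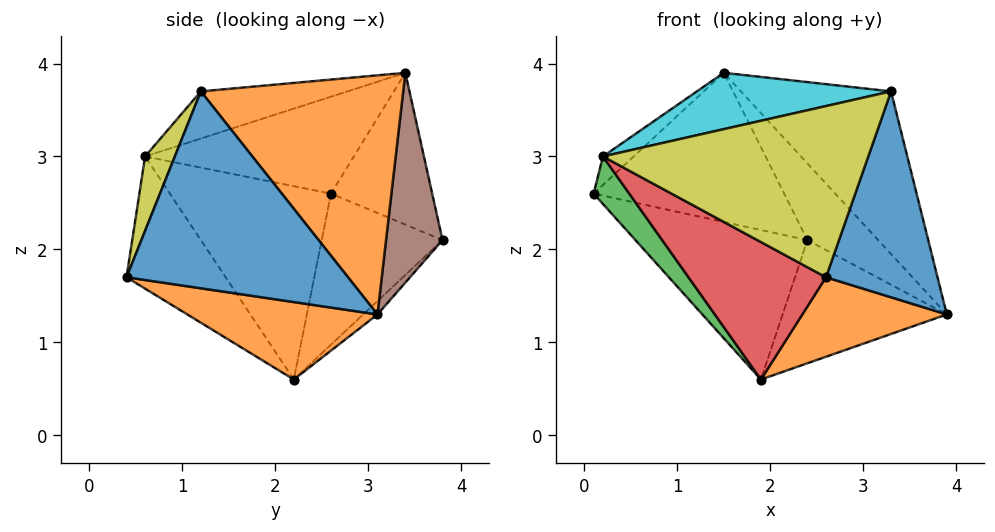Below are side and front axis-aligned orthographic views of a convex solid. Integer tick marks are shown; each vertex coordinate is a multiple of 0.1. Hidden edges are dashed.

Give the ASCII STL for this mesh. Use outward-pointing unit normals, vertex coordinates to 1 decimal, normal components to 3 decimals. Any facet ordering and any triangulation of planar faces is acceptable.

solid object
 facet normal -0.708 0.104 0.698
  outer loop
   vertex 0.2 0.6 3.0
   vertex 1.5 3.4 3.9
   vertex 0.1 2.6 2.6
  endloop
 endfacet
 facet normal 0.442 -0.336 -0.832
  outer loop
   vertex 1.9 2.2 0.6
   vertex 3.9 3.1 1.3
   vertex 2.6 0.4 1.7
  endloop
 endfacet
 facet normal -0.749 -0.166 -0.641
  outer loop
   vertex 1.9 2.2 0.6
   vertex 0.2 0.6 3.0
   vertex 0.1 2.6 2.6
  endloop
 endfacet
 facet normal -0.423 -0.587 -0.691
  outer loop
   vertex 1.9 2.2 0.6
   vertex 2.6 0.4 1.7
   vertex 0.2 0.6 3.0
  endloop
 endfacet
 facet normal -0.469 0.882 -0.038
  outer loop
   vertex 2.4 3.8 2.1
   vertex 0.1 2.6 2.6
   vertex 1.5 3.4 3.9
  endloop
 endfacet
 facet normal 0.561 0.703 0.437
  outer loop
   vertex 2.4 3.8 2.1
   vertex 1.5 3.4 3.9
   vertex 3.9 3.1 1.3
  endloop
 endfacet
 facet normal -0.475 0.676 -0.563
  outer loop
   vertex 2.4 3.8 2.1
   vertex 1.9 2.2 0.6
   vertex 0.1 2.6 2.6
  endloop
 endfacet
 facet normal -0.060 0.693 -0.719
  outer loop
   vertex 2.4 3.8 2.1
   vertex 3.9 3.1 1.3
   vertex 1.9 2.2 0.6
  endloop
 endfacet
 facet normal 0.105 -0.935 0.337
  outer loop
   vertex 3.3 1.2 3.7
   vertex 0.2 0.6 3.0
   vertex 2.6 0.4 1.7
  endloop
 endfacet
 facet normal -0.172 -0.228 0.958
  outer loop
   vertex 3.3 1.2 3.7
   vertex 1.5 3.4 3.9
   vertex 0.2 0.6 3.0
  endloop
 endfacet
 facet normal 0.885 -0.446 -0.132
  outer loop
   vertex 3.3 1.2 3.7
   vertex 2.6 0.4 1.7
   vertex 3.9 3.1 1.3
  endloop
 endfacet
 facet normal 0.666 0.494 0.558
  outer loop
   vertex 3.3 1.2 3.7
   vertex 3.9 3.1 1.3
   vertex 1.5 3.4 3.9
  endloop
 endfacet
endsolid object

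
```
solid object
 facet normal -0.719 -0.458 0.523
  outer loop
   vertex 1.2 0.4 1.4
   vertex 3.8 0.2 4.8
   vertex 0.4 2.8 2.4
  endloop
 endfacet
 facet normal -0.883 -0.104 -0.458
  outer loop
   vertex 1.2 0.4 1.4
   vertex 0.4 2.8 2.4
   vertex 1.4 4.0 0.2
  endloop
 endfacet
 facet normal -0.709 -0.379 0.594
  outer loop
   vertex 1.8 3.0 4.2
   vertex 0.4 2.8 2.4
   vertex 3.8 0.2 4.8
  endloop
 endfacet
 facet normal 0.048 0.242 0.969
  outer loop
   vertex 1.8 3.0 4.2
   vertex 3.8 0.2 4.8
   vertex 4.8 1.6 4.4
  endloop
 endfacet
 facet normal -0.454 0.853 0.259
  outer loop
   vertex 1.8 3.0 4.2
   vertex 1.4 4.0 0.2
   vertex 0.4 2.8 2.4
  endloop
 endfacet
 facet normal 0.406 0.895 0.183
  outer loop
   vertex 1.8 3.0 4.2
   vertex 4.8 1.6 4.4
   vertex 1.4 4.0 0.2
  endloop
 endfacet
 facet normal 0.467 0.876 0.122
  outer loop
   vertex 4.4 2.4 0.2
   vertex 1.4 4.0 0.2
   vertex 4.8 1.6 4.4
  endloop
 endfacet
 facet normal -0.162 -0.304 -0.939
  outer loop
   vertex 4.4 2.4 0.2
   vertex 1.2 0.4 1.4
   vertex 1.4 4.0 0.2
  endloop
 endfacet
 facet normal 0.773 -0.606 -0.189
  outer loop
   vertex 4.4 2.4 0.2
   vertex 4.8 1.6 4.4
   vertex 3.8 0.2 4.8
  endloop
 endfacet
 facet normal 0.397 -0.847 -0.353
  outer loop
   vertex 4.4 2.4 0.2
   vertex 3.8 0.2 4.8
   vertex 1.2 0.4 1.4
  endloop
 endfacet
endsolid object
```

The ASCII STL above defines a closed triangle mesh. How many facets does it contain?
10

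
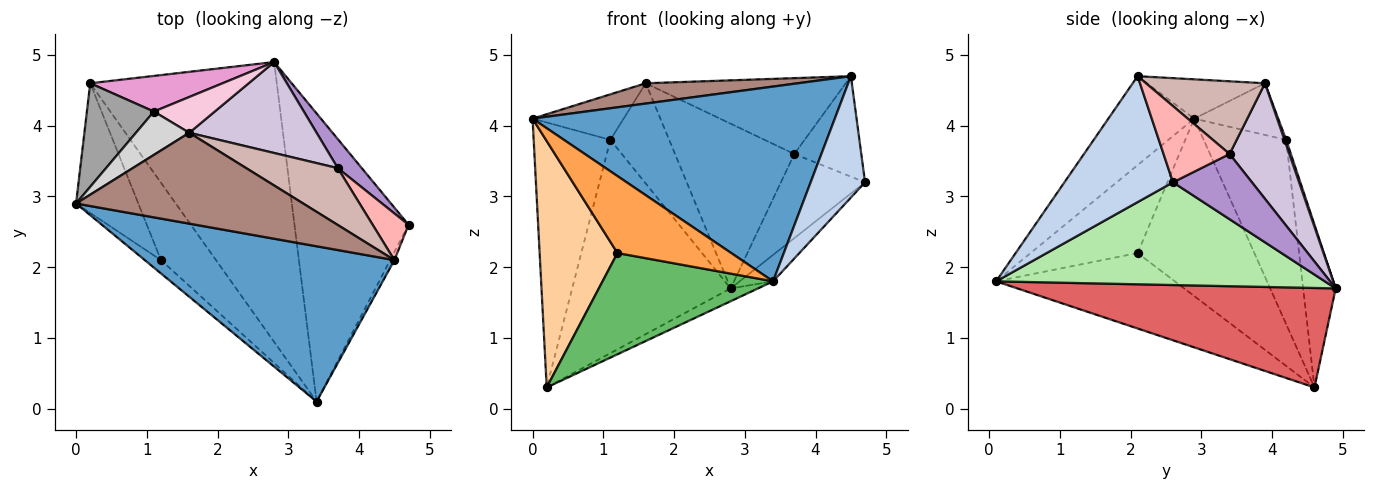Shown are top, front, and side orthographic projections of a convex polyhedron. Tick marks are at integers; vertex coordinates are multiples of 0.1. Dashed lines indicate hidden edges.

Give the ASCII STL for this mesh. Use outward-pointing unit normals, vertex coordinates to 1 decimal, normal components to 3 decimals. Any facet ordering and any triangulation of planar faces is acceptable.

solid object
 facet normal -0.217 -0.763 0.609
  outer loop
   vertex 4.5 2.1 4.7
   vertex 0.0 2.9 4.1
   vertex 3.4 0.1 1.8
  endloop
 endfacet
 facet normal 0.894 -0.448 -0.030
  outer loop
   vertex 4.5 2.1 4.7
   vertex 3.4 0.1 1.8
   vertex 4.7 2.6 3.2
  endloop
 endfacet
 facet normal -0.680 -0.723 -0.125
  outer loop
   vertex 1.2 2.1 2.2
   vertex 3.4 0.1 1.8
   vertex 0.0 2.9 4.1
  endloop
 endfacet
 facet normal -0.799 -0.532 -0.280
  outer loop
   vertex 1.2 2.1 2.2
   vertex 0.0 2.9 4.1
   vertex 0.2 4.6 0.3
  endloop
 endfacet
 facet normal -0.640 -0.611 -0.467
  outer loop
   vertex 1.2 2.1 2.2
   vertex 0.2 4.6 0.3
   vertex 3.4 0.1 1.8
  endloop
 endfacet
 facet normal 0.668 0.068 -0.741
  outer loop
   vertex 2.8 4.9 1.7
   vertex 4.7 2.6 3.2
   vertex 3.4 0.1 1.8
  endloop
 endfacet
 facet normal 0.470 0.040 -0.882
  outer loop
   vertex 2.8 4.9 1.7
   vertex 3.4 0.1 1.8
   vertex 0.2 4.6 0.3
  endloop
 endfacet
 facet normal 0.667 0.676 0.314
  outer loop
   vertex 3.7 3.4 3.6
   vertex 4.5 2.1 4.7
   vertex 4.7 2.6 3.2
  endloop
 endfacet
 facet normal 0.663 0.707 0.244
  outer loop
   vertex 3.7 3.4 3.6
   vertex 4.7 2.6 3.2
   vertex 2.8 4.9 1.7
  endloop
 endfacet
 facet normal 0.402 0.802 0.443
  outer loop
   vertex 1.6 3.9 4.6
   vertex 3.7 3.4 3.6
   vertex 2.8 4.9 1.7
  endloop
 endfacet
 facet normal -0.166 -0.215 0.962
  outer loop
   vertex 1.6 3.9 4.6
   vertex 0.0 2.9 4.1
   vertex 4.5 2.1 4.7
  endloop
 endfacet
 facet normal 0.430 0.723 0.541
  outer loop
   vertex 1.6 3.9 4.6
   vertex 4.5 2.1 4.7
   vertex 3.7 3.4 3.6
  endloop
 endfacet
 facet normal -0.199 0.967 0.162
  outer loop
   vertex 1.1 4.2 3.8
   vertex 2.8 4.9 1.7
   vertex 0.2 4.6 0.3
  endloop
 endfacet
 facet normal 0.027 0.941 0.336
  outer loop
   vertex 1.1 4.2 3.8
   vertex 1.6 3.9 4.6
   vertex 2.8 4.9 1.7
  endloop
 endfacet
 facet normal -0.708 0.658 0.257
  outer loop
   vertex 1.1 4.2 3.8
   vertex 0.2 4.6 0.3
   vertex 0.0 2.9 4.1
  endloop
 endfacet
 facet normal -0.556 0.602 0.573
  outer loop
   vertex 1.1 4.2 3.8
   vertex 0.0 2.9 4.1
   vertex 1.6 3.9 4.6
  endloop
 endfacet
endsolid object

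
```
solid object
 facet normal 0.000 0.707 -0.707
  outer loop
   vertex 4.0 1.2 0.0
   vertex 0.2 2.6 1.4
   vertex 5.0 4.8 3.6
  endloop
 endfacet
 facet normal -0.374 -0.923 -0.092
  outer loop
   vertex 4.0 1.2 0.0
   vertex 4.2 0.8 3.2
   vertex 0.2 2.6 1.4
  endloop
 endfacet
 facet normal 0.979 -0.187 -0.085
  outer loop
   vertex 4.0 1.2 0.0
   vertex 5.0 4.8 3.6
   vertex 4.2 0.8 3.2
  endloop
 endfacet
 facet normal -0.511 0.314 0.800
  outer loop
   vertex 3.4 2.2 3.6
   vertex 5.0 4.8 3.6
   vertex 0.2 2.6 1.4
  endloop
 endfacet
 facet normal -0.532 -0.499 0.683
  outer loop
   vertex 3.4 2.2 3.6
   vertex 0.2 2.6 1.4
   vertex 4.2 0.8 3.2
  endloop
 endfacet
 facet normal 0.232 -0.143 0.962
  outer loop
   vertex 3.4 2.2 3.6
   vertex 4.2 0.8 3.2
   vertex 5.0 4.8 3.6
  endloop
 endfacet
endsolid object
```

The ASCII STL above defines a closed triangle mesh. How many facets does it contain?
6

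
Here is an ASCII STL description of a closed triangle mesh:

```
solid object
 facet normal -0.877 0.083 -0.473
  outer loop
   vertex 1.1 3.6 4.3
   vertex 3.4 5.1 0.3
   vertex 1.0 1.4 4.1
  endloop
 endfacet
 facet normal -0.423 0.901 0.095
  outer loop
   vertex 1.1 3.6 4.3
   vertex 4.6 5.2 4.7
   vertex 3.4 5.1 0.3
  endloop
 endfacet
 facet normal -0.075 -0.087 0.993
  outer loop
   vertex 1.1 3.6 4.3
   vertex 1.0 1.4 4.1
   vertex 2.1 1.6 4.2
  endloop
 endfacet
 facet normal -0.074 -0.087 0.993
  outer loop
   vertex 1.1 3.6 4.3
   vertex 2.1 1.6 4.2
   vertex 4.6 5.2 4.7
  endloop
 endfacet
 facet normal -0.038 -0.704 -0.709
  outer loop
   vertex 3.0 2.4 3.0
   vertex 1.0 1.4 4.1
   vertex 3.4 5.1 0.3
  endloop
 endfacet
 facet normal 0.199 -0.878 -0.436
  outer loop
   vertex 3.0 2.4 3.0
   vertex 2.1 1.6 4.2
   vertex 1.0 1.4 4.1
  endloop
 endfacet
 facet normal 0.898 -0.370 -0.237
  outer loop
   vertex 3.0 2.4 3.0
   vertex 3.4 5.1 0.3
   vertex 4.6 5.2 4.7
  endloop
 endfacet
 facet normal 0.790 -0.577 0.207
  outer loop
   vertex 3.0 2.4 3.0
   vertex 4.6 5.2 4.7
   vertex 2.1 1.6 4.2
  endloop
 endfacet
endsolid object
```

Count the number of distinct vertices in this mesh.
6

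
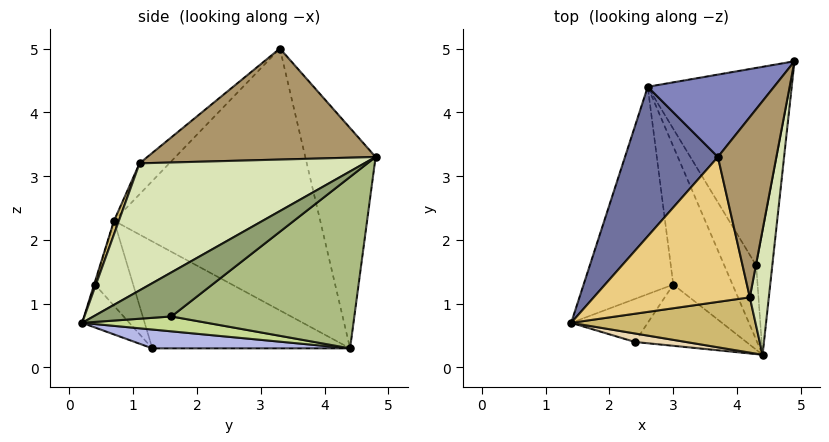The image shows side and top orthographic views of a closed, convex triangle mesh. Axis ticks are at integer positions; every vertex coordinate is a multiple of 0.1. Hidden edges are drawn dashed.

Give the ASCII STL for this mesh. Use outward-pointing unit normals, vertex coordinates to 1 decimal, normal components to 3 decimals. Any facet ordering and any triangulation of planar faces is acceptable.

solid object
 facet normal -0.847 0.437 0.301
  outer loop
   vertex 3.7 3.3 5.0
   vertex 2.6 4.4 0.3
   vertex 1.4 0.7 2.3
  endloop
 endfacet
 facet normal -0.540 0.783 0.310
  outer loop
   vertex 3.7 3.3 5.0
   vertex 4.9 4.8 3.3
   vertex 2.6 4.4 0.3
  endloop
 endfacet
 facet normal -0.762 -0.098 -0.639
  outer loop
   vertex 3.0 1.3 0.3
   vertex 1.4 0.7 2.3
   vertex 2.6 4.4 0.3
  endloop
 endfacet
 facet normal 0.303 0.039 -0.952
  outer loop
   vertex 3.0 1.3 0.3
   vertex 2.6 4.4 0.3
   vertex 4.4 0.2 0.7
  endloop
 endfacet
 facet normal 0.936 0.091 -0.341
  outer loop
   vertex 4.3 1.6 0.8
   vertex 4.9 4.8 3.3
   vertex 4.4 0.2 0.7
  endloop
 endfacet
 facet normal 0.726 0.334 -0.601
  outer loop
   vertex 4.3 1.6 0.8
   vertex 2.6 4.4 0.3
   vertex 4.9 4.8 3.3
  endloop
 endfacet
 facet normal 0.421 0.095 -0.902
  outer loop
   vertex 4.3 1.6 0.8
   vertex 4.4 0.2 0.7
   vertex 2.6 4.4 0.3
  endloop
 endfacet
 facet normal 0.971 -0.188 0.145
  outer loop
   vertex 4.2 1.1 3.2
   vertex 4.4 0.2 0.7
   vertex 4.9 4.8 3.3
  endloop
 endfacet
 facet normal 0.871 -0.177 0.458
  outer loop
   vertex 4.2 1.1 3.2
   vertex 4.9 4.8 3.3
   vertex 3.7 3.3 5.0
  endloop
 endfacet
 facet normal 0.025 -0.940 0.340
  outer loop
   vertex 4.2 1.1 3.2
   vertex 1.4 0.7 2.3
   vertex 4.4 0.2 0.7
  endloop
 endfacet
 facet normal -0.148 -0.646 0.749
  outer loop
   vertex 4.2 1.1 3.2
   vertex 3.7 3.3 5.0
   vertex 1.4 0.7 2.3
  endloop
 endfacet
 facet normal -0.014 -0.961 0.275
  outer loop
   vertex 2.4 0.4 1.3
   vertex 4.4 0.2 0.7
   vertex 1.4 0.7 2.3
  endloop
 endfacet
 facet normal -0.721 -0.240 -0.649
  outer loop
   vertex 2.4 0.4 1.3
   vertex 1.4 0.7 2.3
   vertex 3.0 1.3 0.3
  endloop
 endfacet
 facet normal -0.281 -0.623 -0.730
  outer loop
   vertex 2.4 0.4 1.3
   vertex 3.0 1.3 0.3
   vertex 4.4 0.2 0.7
  endloop
 endfacet
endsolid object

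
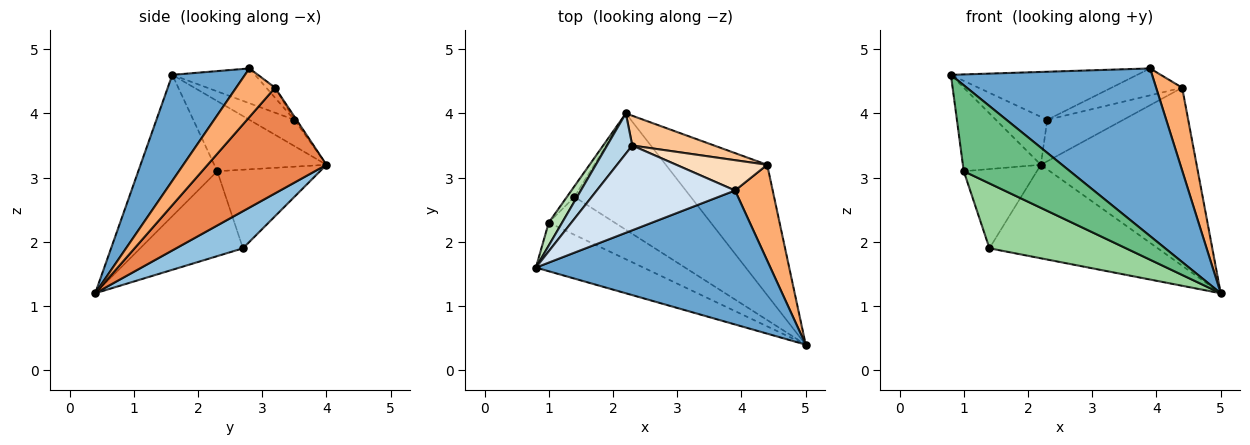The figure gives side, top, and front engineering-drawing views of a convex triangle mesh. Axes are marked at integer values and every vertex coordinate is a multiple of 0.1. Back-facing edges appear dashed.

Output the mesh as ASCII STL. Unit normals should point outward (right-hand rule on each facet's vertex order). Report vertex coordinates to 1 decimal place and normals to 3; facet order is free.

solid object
 facet normal 0.272 -0.752 0.601
  outer loop
   vertex 3.9 2.8 4.7
   vertex 0.8 1.6 4.6
   vertex 5.0 0.4 1.2
  endloop
 endfacet
 facet normal 0.241 0.608 -0.756
  outer loop
   vertex 1.4 2.7 1.9
   vertex 2.2 4.0 3.2
   vertex 5.0 0.4 1.2
  endloop
 endfacet
 facet normal -0.557 0.636 0.534
  outer loop
   vertex 2.3 3.5 3.9
   vertex 2.2 4.0 3.2
   vertex 0.8 1.6 4.6
  endloop
 endfacet
 facet normal -0.214 0.482 0.850
  outer loop
   vertex 2.3 3.5 3.9
   vertex 0.8 1.6 4.6
   vertex 3.9 2.8 4.7
  endloop
 endfacet
 facet normal 0.524 0.687 -0.503
  outer loop
   vertex 4.4 3.2 4.4
   vertex 5.0 0.4 1.2
   vertex 2.2 4.0 3.2
  endloop
 endfacet
 facet normal 0.699 -0.468 0.541
  outer loop
   vertex 4.4 3.2 4.4
   vertex 3.9 2.8 4.7
   vertex 5.0 0.4 1.2
  endloop
 endfacet
 facet normal -0.023 0.812 0.583
  outer loop
   vertex 4.4 3.2 4.4
   vertex 2.2 4.0 3.2
   vertex 2.3 3.5 3.9
  endloop
 endfacet
 facet normal -0.083 0.662 0.745
  outer loop
   vertex 4.4 3.2 4.4
   vertex 2.3 3.5 3.9
   vertex 3.9 2.8 4.7
  endloop
 endfacet
 facet normal -0.543 -0.731 -0.413
  outer loop
   vertex 1.0 2.3 3.1
   vertex 5.0 0.4 1.2
   vertex 0.8 1.6 4.6
  endloop
 endfacet
 facet normal -0.545 -0.724 -0.423
  outer loop
   vertex 1.0 2.3 3.1
   vertex 1.4 2.7 1.9
   vertex 5.0 0.4 1.2
  endloop
 endfacet
 facet normal -0.811 0.564 0.155
  outer loop
   vertex 1.0 2.3 3.1
   vertex 0.8 1.6 4.6
   vertex 2.2 4.0 3.2
  endloop
 endfacet
 facet normal -0.812 0.578 -0.078
  outer loop
   vertex 1.0 2.3 3.1
   vertex 2.2 4.0 3.2
   vertex 1.4 2.7 1.9
  endloop
 endfacet
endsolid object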